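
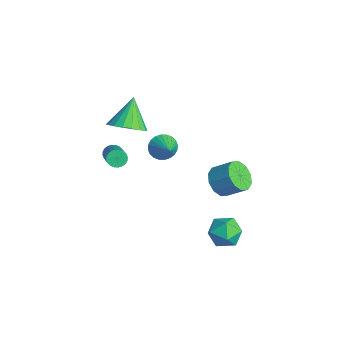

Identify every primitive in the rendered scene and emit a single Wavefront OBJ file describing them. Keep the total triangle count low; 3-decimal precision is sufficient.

v 3.815 3.491 -4.027
v 4.622 2.93 -4.205
v 3.218 2.33 -3.075
v 4.025 1.769 -3.253
v 4.106 2.603 -2.709
v 4.475 3.321 -3.297
v 3.365 1.939 -3.983
v 3.734 2.657 -4.571
v 4.344 1.971 -4.177
v 4.802 2.381 -3.39
v 3.038 2.879 -3.89
v 3.496 3.289 -3.103
v -0.284 -1.717 0.639
v -0.056 -1.951 0.221
v 1.711 -2.377 1.424
v 1.484 -2.143 1.841
v 0.007 -1.756 0.197
v 1.775 -2.181 1.4
v 0.026 -1.554 0.241
v 1.794 -1.98 1.444
v -0.002 -1.378 0.345
v 1.766 -1.804 1.547
v -0.073 -1.253 0.493
v 1.694 -1.679 1.696
v -0.176 -1.199 0.664
v 1.591 -1.625 1.867
v -0.296 -1.223 0.831
v 1.472 -1.649 2.034
v -0.414 -1.323 0.969
v 1.354 -1.749 2.172
v -0.511 -1.483 1.056
v 1.256 -1.909 2.259
v -0.575 -1.679 1.08
v 1.193 -2.104 2.283
v -0.594 -1.88 1.036
v 1.174 -2.306 2.239
v -0.566 -2.056 0.933
v 1.202 -2.482 2.135
v -0.494 -2.181 0.784
v 1.273 -2.607 1.987
v -0.391 -2.235 0.613
v 1.376 -2.661 1.816
v -0.272 -2.211 0.446
v 1.496 -2.637 1.649
v -0.154 -2.111 0.308
v 1.614 -2.537 1.511
v -1.88 -0.379 1.017
v -0.993 -0.431 1.612
v -2.82 0.379 2.483
v -0.96 -0.001 1.41
v -1.11 0.354 1.131
v -1.412 0.564 0.828
v -1.807 0.587 0.563
v -2.217 0.419 0.388
v -2.559 0.092 0.338
v -2.768 -0.328 0.421
v -2.8 -0.758 0.623
v -2.651 -1.113 0.903
v -2.348 -1.323 1.205
v -1.953 -1.346 1.47
v -1.544 -1.177 1.645
v -1.201 -0.851 1.696
v 1.3 3.459 -2.067
v 1.994 2.825 -2.04
v 2.694 3.627 -1.226
v 2 4.261 -1.253
v 2.097 3.186 -2.483
v 2.797 3.988 -1.67
v 1.896 3.65 -2.768
v 2.596 4.452 -1.955
v 1.467 4.042 -2.785
v 2.167 4.844 -1.972
v 0.974 4.211 -2.528
v 1.675 5.013 -1.714
v 0.606 4.093 -2.094
v 1.306 4.895 -1.28
v 0.503 3.732 -1.65
v 1.203 4.534 -0.837
v 0.704 3.268 -1.365
v 1.404 4.07 -0.552
v 1.133 2.876 -1.348
v 1.833 3.678 -0.535
v 1.625 2.707 -1.606
v 2.326 3.509 -0.792
v 2.793 -0.241 3.168
v 3.109 0.253 2.7
v 3.987 -0.339 3.872
v 3.001 0.43 2.907
v 2.862 0.505 3.153
v 2.713 0.467 3.402
v 2.575 0.32 3.615
v 2.471 0.089 3.76
v 2.416 -0.194 3.814
v 2.418 -0.483 3.771
v 2.477 -0.735 3.635
v 2.584 -0.913 3.429
v 2.723 -0.988 3.183
v 2.873 -0.949 2.934
v 3.01 -0.803 2.721
v 3.115 -0.571 2.576
v 3.17 -0.289 2.521
v 3.168 0 2.565
f 1 12 6
f 1 6 2
f 1 2 8
f 1 8 11
f 1 11 12
f 2 6 10
f 6 12 5
f 12 11 3
f 11 8 7
f 8 2 9
f 4 10 5
f 4 5 3
f 4 3 7
f 4 7 9
f 4 9 10
f 5 10 6
f 3 5 12
f 7 3 11
f 9 7 8
f 10 9 2
f 14 13 17
f 14 17 15
f 15 17 18
f 15 18 16
f 17 13 19
f 17 19 18
f 18 19 20
f 18 20 16
f 19 13 21
f 19 21 20
f 20 21 22
f 20 22 16
f 21 13 23
f 21 23 22
f 22 23 24
f 22 24 16
f 23 13 25
f 23 25 24
f 24 25 26
f 24 26 16
f 25 13 27
f 25 27 26
f 26 27 28
f 26 28 16
f 27 13 29
f 27 29 28
f 28 29 30
f 28 30 16
f 29 13 31
f 29 31 30
f 30 31 32
f 30 32 16
f 31 13 33
f 31 33 32
f 32 33 34
f 32 34 16
f 33 13 35
f 33 35 34
f 34 35 36
f 34 36 16
f 35 13 37
f 35 37 36
f 36 37 38
f 36 38 16
f 37 13 39
f 37 39 38
f 38 39 40
f 38 40 16
f 39 13 41
f 39 41 40
f 40 41 42
f 40 42 16
f 41 13 43
f 41 43 42
f 42 43 44
f 42 44 16
f 43 13 45
f 43 45 44
f 44 45 46
f 44 46 16
f 45 13 14
f 45 14 46
f 46 14 15
f 46 15 16
f 48 47 50
f 48 50 49
f 50 47 51
f 50 51 49
f 51 47 52
f 51 52 49
f 52 47 53
f 52 53 49
f 53 47 54
f 53 54 49
f 54 47 55
f 54 55 49
f 55 47 56
f 55 56 49
f 56 47 57
f 56 57 49
f 57 47 58
f 57 58 49
f 58 47 59
f 58 59 49
f 59 47 60
f 59 60 49
f 60 47 61
f 60 61 49
f 61 47 62
f 61 62 49
f 62 47 48
f 62 48 49
f 64 63 67
f 64 67 65
f 65 67 68
f 65 68 66
f 67 63 69
f 67 69 68
f 68 69 70
f 68 70 66
f 69 63 71
f 69 71 70
f 70 71 72
f 70 72 66
f 71 63 73
f 71 73 72
f 72 73 74
f 72 74 66
f 73 63 75
f 73 75 74
f 74 75 76
f 74 76 66
f 75 63 77
f 75 77 76
f 76 77 78
f 76 78 66
f 77 63 79
f 77 79 78
f 78 79 80
f 78 80 66
f 79 63 81
f 79 81 80
f 80 81 82
f 80 82 66
f 81 63 83
f 81 83 82
f 82 83 84
f 82 84 66
f 83 63 64
f 83 64 84
f 84 64 65
f 84 65 66
f 86 85 88
f 86 88 87
f 88 85 89
f 88 89 87
f 89 85 90
f 89 90 87
f 90 85 91
f 90 91 87
f 91 85 92
f 91 92 87
f 92 85 93
f 92 93 87
f 93 85 94
f 93 94 87
f 94 85 95
f 94 95 87
f 95 85 96
f 95 96 87
f 96 85 97
f 96 97 87
f 97 85 98
f 97 98 87
f 98 85 99
f 98 99 87
f 99 85 100
f 99 100 87
f 100 85 101
f 100 101 87
f 101 85 102
f 101 102 87
f 102 85 86
f 102 86 87



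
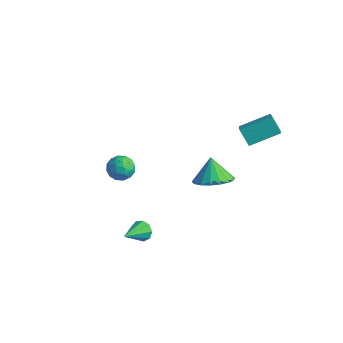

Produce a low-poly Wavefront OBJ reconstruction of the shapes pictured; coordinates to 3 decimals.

v 1.285 -2.84 -2.733
v 1.545 -2.54 -2.243
v 1.495 -4.24 -1.987
v 1.119 -2.574 -2.187
v 0.771 -2.732 -2.385
v 0.663 -2.941 -2.747
v 0.847 -3.102 -3.102
v 1.235 -3.141 -3.284
v 1.647 -3.039 -3.208
v 1.889 -2.844 -2.91
v 1.849 -2.647 -2.529
v -2.266 -0.503 -0.598
v -1.49 -0.621 -0.798
v -2.61 -1.539 -1.322
v -1.834 -1.657 -1.522
v -2.081 -1.789 -0.762
v -1.869 -1.149 -0.315
v -2.231 -1.011 -1.805
v -2.019 -0.371 -1.358
v -1.469 -0.935 -1.544
v -1.376 -1.416 -0.899
v -2.724 -0.744 -1.221
v -2.631 -1.225 -0.576
v -1.848 -0.471 -0.634
v -2.252 -1.689 -1.486
v -2.398 -1.767 -1.039
v -1.942 -1.836 -1.157
v -2.07 -0.781 -0.351
v -1.614 -0.851 -0.468
v -1.962 -1.538 -0.447
v -2.486 -1.309 -1.652
v -2.03 -1.379 -1.769
v -2.158 -0.324 -0.963
v -1.702 -0.393 -1.081
v -2.138 -0.622 -1.673
v -1.379 -0.725 -1.19
v -1.581 -1.334 -1.616
v -1.815 -0.954 -1.782
v -1.69 -0.578 -1.519
v -1.325 -1.008 -0.811
v -1.527 -1.617 -1.237
v -1.672 -1.695 -0.791
v -1.547 -1.318 -0.527
v -1.312 -1.192 -1.25
v -2.573 -0.543 -0.883
v -2.775 -1.152 -1.309
v -2.553 -0.842 -1.593
v -2.428 -0.465 -1.329
v -2.519 -0.826 -0.504
v -2.721 -1.435 -0.93
v -2.41 -1.582 -0.601
v -2.285 -1.206 -0.338
v -2.788 -0.968 -0.87
v 3.732 2.334 2.472
v 3.035 2.354 3.323
v 3.234 2.832 2.052
v 2.536 2.851 2.903
v 4.584 3.749 3.137
v 3.886 3.768 3.988
v 4.085 4.246 2.717
v 3.388 4.266 3.568
v 2.521 1.068 -0.366
v 3.413 1.665 -0.127
v 1.919 1.472 0.866
v 3.103 2.001 -0.389
v 2.659 2.123 -0.645
v 2.184 2.003 -0.837
v 1.786 1.669 -0.922
v 1.556 1.197 -0.879
v 1.547 0.696 -0.719
v 1.761 0.28 -0.478
v 2.149 0.044 -0.211
v 2.623 0.043 0.02
v 3.072 0.276 0.162
v 3.396 0.691 0.184
v 3.518 1.193 0.079
f 2 1 4
f 2 4 3
f 4 1 5
f 4 5 3
f 5 1 6
f 5 6 3
f 6 1 7
f 6 7 3
f 7 1 8
f 7 8 3
f 8 1 9
f 8 9 3
f 9 1 10
f 9 10 3
f 10 1 11
f 10 11 3
f 11 1 2
f 11 2 3
f 12 49 28
f 49 23 52
f 28 52 17
f 49 52 28
f 12 28 24
f 28 17 29
f 24 29 13
f 28 29 24
f 12 24 33
f 24 13 34
f 33 34 19
f 24 34 33
f 12 33 45
f 33 19 48
f 45 48 22
f 33 48 45
f 12 45 49
f 45 22 53
f 49 53 23
f 45 53 49
f 13 29 40
f 29 17 43
f 40 43 21
f 29 43 40
f 17 52 30
f 52 23 51
f 30 51 16
f 52 51 30
f 23 53 50
f 53 22 46
f 50 46 14
f 53 46 50
f 22 48 47
f 48 19 35
f 47 35 18
f 48 35 47
f 19 34 39
f 34 13 36
f 39 36 20
f 34 36 39
f 15 41 27
f 41 21 42
f 27 42 16
f 41 42 27
f 15 27 25
f 27 16 26
f 25 26 14
f 27 26 25
f 15 25 32
f 25 14 31
f 32 31 18
f 25 31 32
f 15 32 37
f 32 18 38
f 37 38 20
f 32 38 37
f 15 37 41
f 37 20 44
f 41 44 21
f 37 44 41
f 16 42 30
f 42 21 43
f 30 43 17
f 42 43 30
f 14 26 50
f 26 16 51
f 50 51 23
f 26 51 50
f 18 31 47
f 31 14 46
f 47 46 22
f 31 46 47
f 20 38 39
f 38 18 35
f 39 35 19
f 38 35 39
f 21 44 40
f 44 20 36
f 40 36 13
f 44 36 40
f 55 57 54
f 58 55 54
f 54 57 56
f 56 58 54
f 55 61 57
f 59 55 58
f 59 61 55
f 57 61 56
f 60 58 56
f 56 61 60
f 60 59 58
f 61 59 60
f 63 62 65
f 63 65 64
f 65 62 66
f 65 66 64
f 66 62 67
f 66 67 64
f 67 62 68
f 67 68 64
f 68 62 69
f 68 69 64
f 69 62 70
f 69 70 64
f 70 62 71
f 70 71 64
f 71 62 72
f 71 72 64
f 72 62 73
f 72 73 64
f 73 62 74
f 73 74 64
f 74 62 75
f 74 75 64
f 75 62 76
f 75 76 64
f 76 62 63
f 76 63 64



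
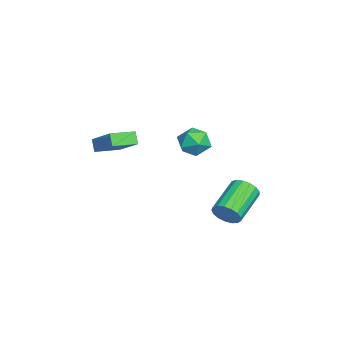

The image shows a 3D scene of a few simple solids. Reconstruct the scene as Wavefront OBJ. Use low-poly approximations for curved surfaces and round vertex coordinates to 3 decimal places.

v -2.534 1.92 0.765
v -1.802 1.884 1.427
v -1.878 0.696 -0.027
v -1.146 0.66 0.635
v -2.062 0.398 0.897
v -2.467 1.155 1.387
v -1.213 1.425 0.013
v -1.618 2.182 0.503
v -0.985 1.578 0.962
v -1.509 0.943 1.509
v -2.171 1.637 -0.109
v -2.695 1.002 0.438
v -1.135 -2.554 1.261
v 0.205 -1.502 2.437
v -0.694 -2.391 0.613
v 0.645 -1.338 1.789
v -0.385 -3.742 1.471
v 0.954 -2.689 2.647
v 0.055 -3.578 0.823
v 1.395 -2.526 1.999
v 1.364 3.083 -2.682
v 1.79 3.343 -2.032
v -0.017 4.197 -1.188
v -0.444 3.937 -1.838
v 1.813 3.642 -2.285
v 0.006 4.496 -1.441
v 1.734 3.813 -2.629
v -0.074 4.667 -1.785
v 1.569 3.817 -2.985
v -0.238 4.671 -2.141
v 1.357 3.652 -3.272
v -0.45 4.507 -2.428
v 1.147 3.358 -3.424
v -0.66 4.212 -2.58
v 0.987 3 -3.405
v -0.821 3.854 -2.561
v 0.912 2.661 -3.222
v -0.895 3.516 -2.378
v 0.942 2.419 -2.914
v -0.866 3.274 -2.07
v 1.067 2.329 -2.553
v -0.74 3.183 -1.709
v 1.261 2.412 -2.222
v -0.546 3.266 -1.378
v 1.478 2.648 -1.996
v -0.329 3.502 -1.152
v 1.669 2.984 -1.928
v -0.138 3.838 -1.084
f 1 12 6
f 1 6 2
f 1 2 8
f 1 8 11
f 1 11 12
f 2 6 10
f 6 12 5
f 12 11 3
f 11 8 7
f 8 2 9
f 4 10 5
f 4 5 3
f 4 3 7
f 4 7 9
f 4 9 10
f 5 10 6
f 3 5 12
f 7 3 11
f 9 7 8
f 10 9 2
f 14 16 13
f 17 14 13
f 13 16 15
f 15 17 13
f 14 20 16
f 18 14 17
f 18 20 14
f 16 20 15
f 19 17 15
f 15 20 19
f 19 18 17
f 20 18 19
f 22 21 25
f 22 25 23
f 23 25 26
f 23 26 24
f 25 21 27
f 25 27 26
f 26 27 28
f 26 28 24
f 27 21 29
f 27 29 28
f 28 29 30
f 28 30 24
f 29 21 31
f 29 31 30
f 30 31 32
f 30 32 24
f 31 21 33
f 31 33 32
f 32 33 34
f 32 34 24
f 33 21 35
f 33 35 34
f 34 35 36
f 34 36 24
f 35 21 37
f 35 37 36
f 36 37 38
f 36 38 24
f 37 21 39
f 37 39 38
f 38 39 40
f 38 40 24
f 39 21 41
f 39 41 40
f 40 41 42
f 40 42 24
f 41 21 43
f 41 43 42
f 42 43 44
f 42 44 24
f 43 21 45
f 43 45 44
f 44 45 46
f 44 46 24
f 45 21 47
f 45 47 46
f 46 47 48
f 46 48 24
f 47 21 22
f 47 22 48
f 48 22 23
f 48 23 24



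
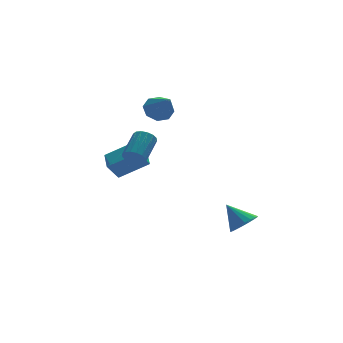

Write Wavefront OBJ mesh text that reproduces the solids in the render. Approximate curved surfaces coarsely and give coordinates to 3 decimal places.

v 3.195 -3.624 -4.44
v 4.012 -3.142 -4.388
v 2.525 -2.616 -3.26
v 3.798 -2.934 -4.688
v 3.465 -2.862 -4.938
v 3.078 -2.941 -5.09
v 2.715 -3.156 -5.113
v 2.446 -3.463 -5.002
v 2.326 -3.802 -4.78
v 2.378 -4.106 -4.491
v 2.591 -4.315 -4.191
v 2.924 -4.387 -3.941
v 3.311 -4.307 -3.79
v 3.674 -4.093 -3.767
v 3.943 -3.785 -3.877
v 4.063 -3.446 -4.099
v -3.445 -4.403 1.96
v -3.159 -4.18 1.385
v -2.149 -3.054 2.324
v -2.435 -3.277 2.9
v -3.438 -3.971 1.435
v -2.428 -2.845 2.374
v -3.719 -3.878 1.626
v -2.709 -2.752 2.565
v -3.926 -3.926 1.906
v -2.917 -2.8 2.845
v -4.005 -4.101 2.201
v -2.995 -2.976 3.14
v -3.933 -4.358 2.431
v -2.924 -3.232 3.37
v -3.731 -4.626 2.536
v -2.721 -3.5 3.475
v -3.452 -4.835 2.486
v -2.442 -3.709 3.425
v -3.171 -4.928 2.295
v -2.161 -3.802 3.234
v -2.963 -4.88 2.015
v -1.954 -3.754 2.954
v -2.885 -4.704 1.72
v -1.875 -3.579 2.659
v -2.956 -4.448 1.49
v -1.947 -3.322 2.429
v 0.074 1.678 2.876
v 0.967 1.541 2.617
v 0.206 0.102 4.164
v 0.908 1.992 3.174
v 0.36 2.259 3.557
v -0.355 2.186 3.541
v -0.819 1.815 3.135
v -0.76 1.364 2.577
v -0.212 1.097 2.195
v 0.503 1.171 2.211
v -3.298 0.824 -0.844
v -1.662 0.182 0.25
v -3.013 2.131 -0.503
v -1.377 1.489 0.591
v -2.583 0.931 -1.851
v -0.947 0.289 -0.757
v -2.298 2.238 -1.51
v -0.662 1.596 -0.416
f 2 1 4
f 2 4 3
f 4 1 5
f 4 5 3
f 5 1 6
f 5 6 3
f 6 1 7
f 6 7 3
f 7 1 8
f 7 8 3
f 8 1 9
f 8 9 3
f 9 1 10
f 9 10 3
f 10 1 11
f 10 11 3
f 11 1 12
f 11 12 3
f 12 1 13
f 12 13 3
f 13 1 14
f 13 14 3
f 14 1 15
f 14 15 3
f 15 1 16
f 15 16 3
f 16 1 2
f 16 2 3
f 18 17 21
f 18 21 19
f 19 21 22
f 19 22 20
f 21 17 23
f 21 23 22
f 22 23 24
f 22 24 20
f 23 17 25
f 23 25 24
f 24 25 26
f 24 26 20
f 25 17 27
f 25 27 26
f 26 27 28
f 26 28 20
f 27 17 29
f 27 29 28
f 28 29 30
f 28 30 20
f 29 17 31
f 29 31 30
f 30 31 32
f 30 32 20
f 31 17 33
f 31 33 32
f 32 33 34
f 32 34 20
f 33 17 35
f 33 35 34
f 34 35 36
f 34 36 20
f 35 17 37
f 35 37 36
f 36 37 38
f 36 38 20
f 37 17 39
f 37 39 38
f 38 39 40
f 38 40 20
f 39 17 41
f 39 41 40
f 40 41 42
f 40 42 20
f 41 17 18
f 41 18 42
f 42 18 19
f 42 19 20
f 44 43 46
f 44 46 45
f 46 43 47
f 46 47 45
f 47 43 48
f 47 48 45
f 48 43 49
f 48 49 45
f 49 43 50
f 49 50 45
f 50 43 51
f 50 51 45
f 51 43 52
f 51 52 45
f 52 43 44
f 52 44 45
f 54 56 53
f 57 54 53
f 53 56 55
f 55 57 53
f 54 60 56
f 58 54 57
f 58 60 54
f 56 60 55
f 59 57 55
f 55 60 59
f 59 58 57
f 60 58 59



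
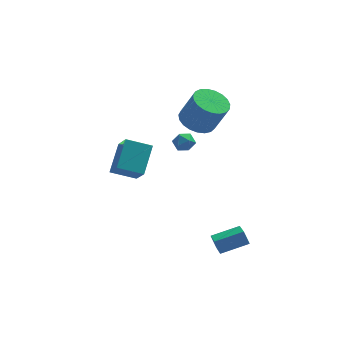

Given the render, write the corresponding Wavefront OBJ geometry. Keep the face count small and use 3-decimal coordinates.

v 0.34 1.262 2.138
v 1.345 1.375 1.731
v 2.105 1.031 3.516
v 1.1 0.918 3.922
v 1.245 1.799 1.855
v 2.005 1.456 3.64
v 0.989 2.13 2.028
v 1.749 1.787 3.813
v 0.62 2.312 2.22
v 1.381 1.968 4.005
v 0.203 2.311 2.398
v 0.964 1.968 4.182
v -0.19 2.129 2.53
v 0.57 1.786 4.315
v -0.492 1.798 2.595
v 0.268 1.454 4.38
v -0.65 1.373 2.581
v 0.11 1.03 4.365
v -0.637 0.929 2.49
v 0.123 0.586 4.274
v -0.455 0.543 2.338
v 0.305 0.2 4.123
v -0.135 0.281 2.151
v 0.625 -0.063 3.936
v 0.266 0.188 1.963
v 1.026 -0.155 3.747
v 0.681 0.281 1.804
v 1.441 -0.062 3.589
v 1.036 0.544 1.703
v 1.796 0.201 3.488
v 1.271 0.931 1.677
v 2.031 0.588 3.462
v 1.099 -4.863 -4.038
v 0.816 -4.554 -3.298
v 1.013 -3.623 -4.589
v 0.73 -3.314 -3.85
v 2.67 -4.546 -3.57
v 2.387 -4.237 -2.831
v 2.584 -3.306 -4.122
v 2.301 -2.997 -3.382
v -4.529 -2.392 0.933
v -4.189 -3.563 2.175
v -3.99 -0.995 2.103
v -3.65 -2.166 3.345
v -3.13 -2.514 0.435
v -2.79 -3.685 1.677
v -2.591 -1.117 1.605
v -2.251 -2.288 2.847
v 0.129 3.05 -0.24
v 0.423 2.715 -0.786
v -0.903 2.885 -0.694
v -0.609 2.55 -1.24
v -0.603 2.255 -0.601
v 0.035 2.356 -0.32
v -0.515 3.244 -1.16
v 0.123 3.345 -0.879
v 0.025 2.835 -1.354
v -0.03 2.223 -1.008
v -0.45 3.377 -0.472
v -0.505 2.765 -0.126
f 2 1 5
f 2 5 3
f 3 5 6
f 3 6 4
f 5 1 7
f 5 7 6
f 6 7 8
f 6 8 4
f 7 1 9
f 7 9 8
f 8 9 10
f 8 10 4
f 9 1 11
f 9 11 10
f 10 11 12
f 10 12 4
f 11 1 13
f 11 13 12
f 12 13 14
f 12 14 4
f 13 1 15
f 13 15 14
f 14 15 16
f 14 16 4
f 15 1 17
f 15 17 16
f 16 17 18
f 16 18 4
f 17 1 19
f 17 19 18
f 18 19 20
f 18 20 4
f 19 1 21
f 19 21 20
f 20 21 22
f 20 22 4
f 21 1 23
f 21 23 22
f 22 23 24
f 22 24 4
f 23 1 25
f 23 25 24
f 24 25 26
f 24 26 4
f 25 1 27
f 25 27 26
f 26 27 28
f 26 28 4
f 27 1 29
f 27 29 28
f 28 29 30
f 28 30 4
f 29 1 31
f 29 31 30
f 30 31 32
f 30 32 4
f 31 1 2
f 31 2 32
f 32 2 3
f 32 3 4
f 34 36 33
f 37 34 33
f 33 36 35
f 35 37 33
f 34 40 36
f 38 34 37
f 38 40 34
f 36 40 35
f 39 37 35
f 35 40 39
f 39 38 37
f 40 38 39
f 42 44 41
f 45 42 41
f 41 44 43
f 43 45 41
f 42 48 44
f 46 42 45
f 46 48 42
f 44 48 43
f 47 45 43
f 43 48 47
f 47 46 45
f 48 46 47
f 49 60 54
f 49 54 50
f 49 50 56
f 49 56 59
f 49 59 60
f 50 54 58
f 54 60 53
f 60 59 51
f 59 56 55
f 56 50 57
f 52 58 53
f 52 53 51
f 52 51 55
f 52 55 57
f 52 57 58
f 53 58 54
f 51 53 60
f 55 51 59
f 57 55 56
f 58 57 50



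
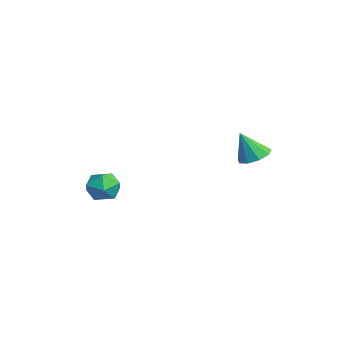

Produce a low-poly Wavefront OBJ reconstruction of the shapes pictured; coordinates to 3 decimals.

v 2.092 4.366 2.78
v 2.821 4.883 3.071
v 1.988 3.614 4.38
v 2.271 5.197 3.183
v 1.637 5.121 3.106
v 1.216 4.692 2.877
v 1.204 4.111 2.603
v 1.608 3.649 2.412
v 2.239 3.522 2.393
v 2.8 3.79 2.556
v 3.03 4.328 2.823
v -2.726 -1.463 -0.723
v -1.824 -1.942 -1.084
v -3.116 -2.898 0.204
v -2.214 -3.377 -0.157
v -2.146 -2.542 0.53
v -1.905 -1.656 -0.043
v -3.035 -3.184 -0.837
v -2.794 -2.298 -1.41
v -2.015 -3.006 -1.155
v -1.466 -2.609 -0.31
v -3.474 -2.231 -0.57
v -2.925 -1.834 0.275
f 2 1 4
f 2 4 3
f 4 1 5
f 4 5 3
f 5 1 6
f 5 6 3
f 6 1 7
f 6 7 3
f 7 1 8
f 7 8 3
f 8 1 9
f 8 9 3
f 9 1 10
f 9 10 3
f 10 1 11
f 10 11 3
f 11 1 2
f 11 2 3
f 12 23 17
f 12 17 13
f 12 13 19
f 12 19 22
f 12 22 23
f 13 17 21
f 17 23 16
f 23 22 14
f 22 19 18
f 19 13 20
f 15 21 16
f 15 16 14
f 15 14 18
f 15 18 20
f 15 20 21
f 16 21 17
f 14 16 23
f 18 14 22
f 20 18 19
f 21 20 13



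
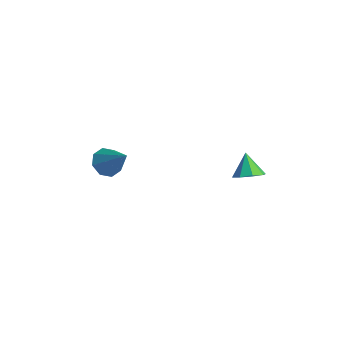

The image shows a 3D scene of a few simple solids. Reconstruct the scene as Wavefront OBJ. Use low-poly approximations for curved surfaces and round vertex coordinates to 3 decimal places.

v 3.587 0.678 -2.843
v 4.265 0.982 -2.497
v 2.873 1.102 -1.817
v 3.978 1.398 -2.869
v 3.462 1.392 -3.226
v 3.019 0.968 -3.358
v 2.909 0.373 -3.189
v 3.196 -0.043 -2.817
v 3.712 -0.036 -2.46
v 4.155 0.388 -2.327
v -3.225 -2.484 -4.572
v -2.716 -2.036 -5.133
v -1.855 -2.336 -3.208
v -3.119 -1.634 -4.772
v -3.584 -1.73 -4.294
v -3.839 -2.268 -3.98
v -3.735 -2.933 -4.012
v -3.332 -3.335 -4.373
v -2.867 -3.238 -4.85
v -2.612 -2.7 -5.165
f 2 1 4
f 2 4 3
f 4 1 5
f 4 5 3
f 5 1 6
f 5 6 3
f 6 1 7
f 6 7 3
f 7 1 8
f 7 8 3
f 8 1 9
f 8 9 3
f 9 1 10
f 9 10 3
f 10 1 2
f 10 2 3
f 12 11 14
f 12 14 13
f 14 11 15
f 14 15 13
f 15 11 16
f 15 16 13
f 16 11 17
f 16 17 13
f 17 11 18
f 17 18 13
f 18 11 19
f 18 19 13
f 19 11 20
f 19 20 13
f 20 11 12
f 20 12 13



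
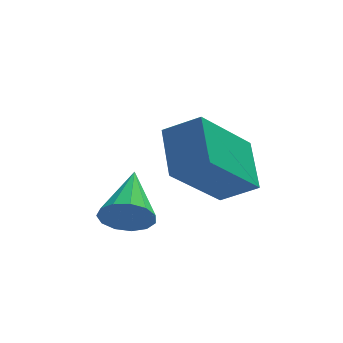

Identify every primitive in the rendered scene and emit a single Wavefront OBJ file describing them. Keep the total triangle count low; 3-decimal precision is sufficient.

v -3.443 1.993 -4.052
v -2.98 2.1 -4.538
v -3.117 3.407 -3.428
v -3.311 2.236 -4.673
v -3.685 2.295 -4.611
v -3.982 2.258 -4.371
v -4.107 2.136 -4.031
v -4.022 1.969 -3.696
v -3.753 1.81 -3.475
v -3.386 1.708 -3.437
v -3.036 1.697 -3.594
v -2.816 1.78 -3.897
v -2.795 1.93 -4.248
v -1.574 2.026 -2.416
v -1.596 3.291 -1.648
v -2.44 2.35 -2.974
v -2.462 3.615 -2.206
v -0.278 2.945 -3.894
v -0.3 4.21 -3.126
v -1.144 3.269 -4.452
v -1.166 4.534 -3.684
f 2 1 4
f 2 4 3
f 4 1 5
f 4 5 3
f 5 1 6
f 5 6 3
f 6 1 7
f 6 7 3
f 7 1 8
f 7 8 3
f 8 1 9
f 8 9 3
f 9 1 10
f 9 10 3
f 10 1 11
f 10 11 3
f 11 1 12
f 11 12 3
f 12 1 13
f 12 13 3
f 13 1 2
f 13 2 3
f 15 17 14
f 18 15 14
f 14 17 16
f 16 18 14
f 15 21 17
f 19 15 18
f 19 21 15
f 17 21 16
f 20 18 16
f 16 21 20
f 20 19 18
f 21 19 20



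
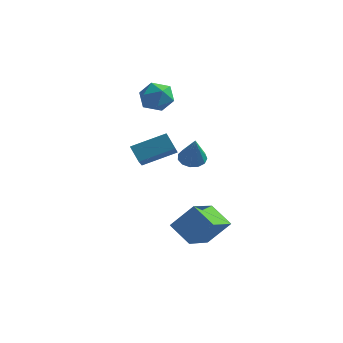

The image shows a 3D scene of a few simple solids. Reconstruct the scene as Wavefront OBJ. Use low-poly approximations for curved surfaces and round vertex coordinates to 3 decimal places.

v -2.758 3.407 2.374
v -2.064 3.374 1.812
v -2.736 1.966 2.488
v -2.042 1.933 1.926
v -1.938 2.276 2.744
v -1.952 3.167 2.674
v -2.848 2.173 1.626
v -2.862 3.064 1.556
v -2.12 2.611 1.35
v -1.557 2.675 2.041
v -3.243 2.665 2.259
v -2.68 2.729 2.95
v 1.514 -2.914 -3.515
v 0.459 -2.514 -2.83
v 1.646 -1.179 -4.325
v 0.591 -0.778 -3.64
v 2.409 -2.462 -2.4
v 1.354 -2.061 -1.715
v 2.541 -0.726 -3.21
v 1.486 -0.326 -2.525
v -1.583 -1.693 0.888
v -1.133 -3.002 1.805
v -0.31 -0.815 1.518
v 0.14 -2.124 2.434
v -1.06 -1.976 0.226
v -0.61 -3.285 1.142
v 0.213 -1.098 0.855
v 0.663 -2.407 1.772
v -0.244 1.645 -0.829
v 0.198 1.259 -1.129
v 0.164 0.995 0.609
v 0.377 1.572 -1.039
v 0.359 1.908 -0.881
v 0.149 2.161 -0.707
v -0.186 2.25 -0.572
v -0.539 2.147 -0.518
v -0.799 1.885 -0.563
v -0.882 1.546 -0.692
v -0.764 1.239 -0.865
v -0.48 1.061 -1.026
v -0.121 1.068 -1.125
f 1 12 6
f 1 6 2
f 1 2 8
f 1 8 11
f 1 11 12
f 2 6 10
f 6 12 5
f 12 11 3
f 11 8 7
f 8 2 9
f 4 10 5
f 4 5 3
f 4 3 7
f 4 7 9
f 4 9 10
f 5 10 6
f 3 5 12
f 7 3 11
f 9 7 8
f 10 9 2
f 14 16 13
f 17 14 13
f 13 16 15
f 15 17 13
f 14 20 16
f 18 14 17
f 18 20 14
f 16 20 15
f 19 17 15
f 15 20 19
f 19 18 17
f 20 18 19
f 22 24 21
f 25 22 21
f 21 24 23
f 23 25 21
f 22 28 24
f 26 22 25
f 26 28 22
f 24 28 23
f 27 25 23
f 23 28 27
f 27 26 25
f 28 26 27
f 30 29 32
f 30 32 31
f 32 29 33
f 32 33 31
f 33 29 34
f 33 34 31
f 34 29 35
f 34 35 31
f 35 29 36
f 35 36 31
f 36 29 37
f 36 37 31
f 37 29 38
f 37 38 31
f 38 29 39
f 38 39 31
f 39 29 40
f 39 40 31
f 40 29 41
f 40 41 31
f 41 29 30
f 41 30 31



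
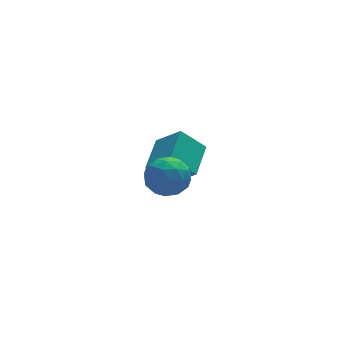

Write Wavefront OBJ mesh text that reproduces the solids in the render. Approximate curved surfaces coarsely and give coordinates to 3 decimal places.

v -1.852 1.309 1.626
v -1.091 0.5 2.557
v -1.057 2.658 2.147
v -0.295 1.849 3.078
v -0.885 1.111 0.662
v -0.123 0.302 1.593
v -0.089 2.46 1.183
v 0.672 1.651 2.114
v -2.774 -2.33 4.375
v -2.101 -1.831 3.981
v -2.119 -3.589 3.899
v -1.446 -3.09 3.505
v -1.512 -3.133 4.427
v -1.917 -2.355 4.722
v -2.303 -3.065 3.158
v -2.708 -2.287 3.453
v -1.81 -2.286 3.23
v -1.321 -2.327 4.014
v -2.899 -3.093 3.866
v -2.41 -3.134 4.65
v -2.495 -1.97 4.22
v -1.725 -3.45 3.66
v -1.763 -3.475 4.202
v -1.368 -3.182 3.971
v -2.387 -2.278 4.655
v -1.991 -1.985 4.424
v -1.645 -2.75 4.686
v -2.229 -3.435 3.456
v -1.833 -3.142 3.225
v -2.852 -2.238 3.909
v -2.457 -1.945 3.678
v -2.575 -2.67 3.194
v -1.929 -1.944 3.547
v -1.544 -2.684 3.267
v -2.048 -2.669 3.063
v -2.286 -2.212 3.236
v -1.641 -1.968 4.008
v -1.256 -2.709 3.728
v -1.295 -2.734 4.27
v -1.533 -2.276 4.443
v -1.47 -2.236 3.566
v -2.964 -2.711 4.152
v -2.579 -3.452 3.872
v -2.687 -3.144 3.437
v -2.925 -2.686 3.61
v -2.676 -2.736 4.613
v -2.291 -3.476 4.333
v -1.934 -3.208 4.644
v -2.172 -2.751 4.817
v -2.75 -3.184 4.314
f 2 4 1
f 5 2 1
f 1 4 3
f 3 5 1
f 2 8 4
f 6 2 5
f 6 8 2
f 4 8 3
f 7 5 3
f 3 8 7
f 7 6 5
f 8 6 7
f 9 46 25
f 46 20 49
f 25 49 14
f 46 49 25
f 9 25 21
f 25 14 26
f 21 26 10
f 25 26 21
f 9 21 30
f 21 10 31
f 30 31 16
f 21 31 30
f 9 30 42
f 30 16 45
f 42 45 19
f 30 45 42
f 9 42 46
f 42 19 50
f 46 50 20
f 42 50 46
f 10 26 37
f 26 14 40
f 37 40 18
f 26 40 37
f 14 49 27
f 49 20 48
f 27 48 13
f 49 48 27
f 20 50 47
f 50 19 43
f 47 43 11
f 50 43 47
f 19 45 44
f 45 16 32
f 44 32 15
f 45 32 44
f 16 31 36
f 31 10 33
f 36 33 17
f 31 33 36
f 12 38 24
f 38 18 39
f 24 39 13
f 38 39 24
f 12 24 22
f 24 13 23
f 22 23 11
f 24 23 22
f 12 22 29
f 22 11 28
f 29 28 15
f 22 28 29
f 12 29 34
f 29 15 35
f 34 35 17
f 29 35 34
f 12 34 38
f 34 17 41
f 38 41 18
f 34 41 38
f 13 39 27
f 39 18 40
f 27 40 14
f 39 40 27
f 11 23 47
f 23 13 48
f 47 48 20
f 23 48 47
f 15 28 44
f 28 11 43
f 44 43 19
f 28 43 44
f 17 35 36
f 35 15 32
f 36 32 16
f 35 32 36
f 18 41 37
f 41 17 33
f 37 33 10
f 41 33 37



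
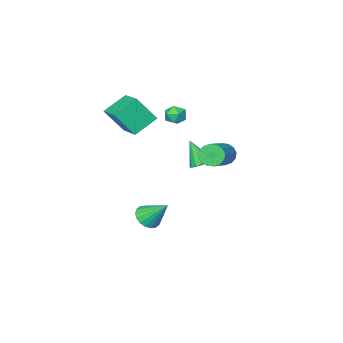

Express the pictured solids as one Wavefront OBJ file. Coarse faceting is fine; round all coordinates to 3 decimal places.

v 1.147 -0.431 -4.082
v 1.742 0.113 -4.38
v 0.693 0.811 -2.718
v 1.429 0.214 -4.576
v 1.06 0.187 -4.674
v 0.708 0.037 -4.655
v 0.443 -0.205 -4.522
v 0.317 -0.492 -4.302
v 0.356 -0.767 -4.039
v 0.551 -0.976 -3.784
v 0.865 -1.076 -3.588
v 1.234 -1.049 -3.49
v 1.585 -0.9 -3.51
v 1.85 -0.657 -3.642
v 1.976 -0.37 -3.862
v 1.937 -0.095 -4.126
v 0.451 -3.633 1.248
v -0.983 -3.514 2.134
v 0.956 -1.84 1.824
v -0.479 -1.721 2.71
v 1.319 -4.359 2.75
v -0.116 -4.24 3.636
v 1.823 -2.566 3.326
v 0.389 -2.447 4.212
v -1.031 0.167 3.228
v -0.603 0.135 3.8
v -0.917 -0.975 3.08
v -0.489 -1.007 3.652
v -1.185 -0.862 3.733
v -1.255 -0.157 3.825
v -0.265 -0.683 3.055
v -0.335 0.022 3.147
v -0.13 -0.39 3.693
v -0.698 -0.501 4.112
v -0.822 -0.339 2.768
v -1.39 -0.45 3.187
v -1.239 3.222 1.777
v -0.766 2.921 1.279
v 0.833 3.938 2.185
v 0.359 4.238 2.683
v -0.885 3.253 1.117
v 0.714 4.27 2.023
v -1.099 3.576 1.131
v 0.5 4.593 2.037
v -1.351 3.805 1.319
v 0.248 4.822 2.225
v -1.572 3.877 1.629
v 0.026 4.894 2.535
v -1.705 3.774 1.979
v -0.106 4.79 2.885
v -1.713 3.522 2.275
v -0.114 4.539 3.181
v -1.594 3.19 2.437
v 0.005 4.207 3.343
v -1.38 2.867 2.423
v 0.219 3.884 3.329
v -1.128 2.638 2.235
v 0.471 3.655 3.141
v -0.906 2.566 1.925
v 0.692 3.583 2.831
v -0.774 2.67 1.575
v 0.825 3.686 2.481
v -1.824 0.609 -0.321
v -1.208 0.308 -0.574
v -1.636 -0.269 1.181
v -1.098 0.626 -0.402
v -1.183 0.939 -0.208
v -1.439 1.164 -0.045
v -1.798 1.24 0.044
v -2.164 1.147 0.035
v -2.439 0.91 -0.069
v -2.549 0.592 -0.241
v -2.465 0.278 -0.434
v -2.209 0.053 -0.598
v -1.849 -0.023 -0.687
v -1.483 0.07 -0.678
f 2 1 4
f 2 4 3
f 4 1 5
f 4 5 3
f 5 1 6
f 5 6 3
f 6 1 7
f 6 7 3
f 7 1 8
f 7 8 3
f 8 1 9
f 8 9 3
f 9 1 10
f 9 10 3
f 10 1 11
f 10 11 3
f 11 1 12
f 11 12 3
f 12 1 13
f 12 13 3
f 13 1 14
f 13 14 3
f 14 1 15
f 14 15 3
f 15 1 16
f 15 16 3
f 16 1 2
f 16 2 3
f 18 20 17
f 21 18 17
f 17 20 19
f 19 21 17
f 18 24 20
f 22 18 21
f 22 24 18
f 20 24 19
f 23 21 19
f 19 24 23
f 23 22 21
f 24 22 23
f 25 36 30
f 25 30 26
f 25 26 32
f 25 32 35
f 25 35 36
f 26 30 34
f 30 36 29
f 36 35 27
f 35 32 31
f 32 26 33
f 28 34 29
f 28 29 27
f 28 27 31
f 28 31 33
f 28 33 34
f 29 34 30
f 27 29 36
f 31 27 35
f 33 31 32
f 34 33 26
f 38 37 41
f 38 41 39
f 39 41 42
f 39 42 40
f 41 37 43
f 41 43 42
f 42 43 44
f 42 44 40
f 43 37 45
f 43 45 44
f 44 45 46
f 44 46 40
f 45 37 47
f 45 47 46
f 46 47 48
f 46 48 40
f 47 37 49
f 47 49 48
f 48 49 50
f 48 50 40
f 49 37 51
f 49 51 50
f 50 51 52
f 50 52 40
f 51 37 53
f 51 53 52
f 52 53 54
f 52 54 40
f 53 37 55
f 53 55 54
f 54 55 56
f 54 56 40
f 55 37 57
f 55 57 56
f 56 57 58
f 56 58 40
f 57 37 59
f 57 59 58
f 58 59 60
f 58 60 40
f 59 37 61
f 59 61 60
f 60 61 62
f 60 62 40
f 61 37 38
f 61 38 62
f 62 38 39
f 62 39 40
f 64 63 66
f 64 66 65
f 66 63 67
f 66 67 65
f 67 63 68
f 67 68 65
f 68 63 69
f 68 69 65
f 69 63 70
f 69 70 65
f 70 63 71
f 70 71 65
f 71 63 72
f 71 72 65
f 72 63 73
f 72 73 65
f 73 63 74
f 73 74 65
f 74 63 75
f 74 75 65
f 75 63 76
f 75 76 65
f 76 63 64
f 76 64 65



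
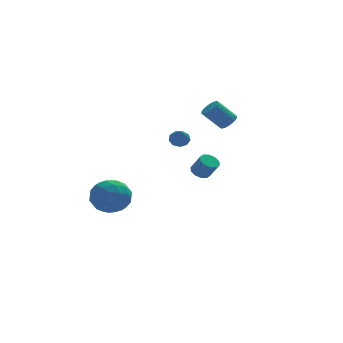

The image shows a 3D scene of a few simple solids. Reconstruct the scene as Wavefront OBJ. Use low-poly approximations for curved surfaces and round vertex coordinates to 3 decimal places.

v 3.807 3.028 1.945
v 4.169 3.451 2.195
v 3.174 3.655 3.286
v 2.813 3.232 3.035
v 4.013 3.596 2.026
v 3.019 3.8 3.117
v 3.817 3.629 1.841
v 2.823 3.833 2.932
v 3.619 3.543 1.677
v 2.625 3.747 2.768
v 3.458 3.355 1.566
v 2.464 3.558 2.656
v 3.367 3.102 1.529
v 2.372 3.306 2.62
v 3.362 2.834 1.575
v 2.368 3.038 2.666
v 3.446 2.605 1.694
v 2.451 2.809 2.785
v 3.601 2.46 1.863
v 2.607 2.664 2.954
v 3.797 2.427 2.048
v 2.803 2.631 3.139
v 3.995 2.513 2.212
v 3.001 2.717 3.303
v 4.156 2.702 2.324
v 3.162 2.905 3.414
v 4.248 2.954 2.36
v 3.253 3.158 3.451
v 4.252 3.222 2.314
v 3.258 3.426 3.405
v 0.229 0.057 2.093
v 0.489 0.336 2.504
v -0.049 -1.057 3.027
v 0.116 0.426 2.5
v -0.203 0.343 2.305
v -0.32 0.126 2.012
v -0.18 -0.123 1.756
v 0.152 -0.287 1.659
v 0.52 -0.291 1.765
v 0.752 -0.131 2.024
v 0.74 0.116 2.316
v 0.327 -3.307 1.002
v 0.714 -2.921 1.064
v 1.06 -3.407 1.939
v 0.673 -3.793 1.878
v 0.436 -2.818 1.23
v 0.782 -3.305 2.106
v 0.116 -2.902 1.31
v 0.463 -3.389 2.186
v -0.123 -3.141 1.272
v 0.223 -3.627 2.148
v -0.19 -3.443 1.131
v 0.156 -3.929 2.007
v -0.06 -3.693 0.941
v 0.286 -4.179 1.816
v 0.218 -3.795 0.774
v 0.564 -4.282 1.65
v 0.537 -3.711 0.694
v 0.884 -4.198 1.57
v 0.777 -3.473 0.732
v 1.123 -3.959 1.608
v 0.844 -3.171 0.873
v 1.19 -3.657 1.749
v -4.062 1.511 -2.17
v -2.965 1.651 -2.574
v -3.515 -0.051 -1.226
v -2.418 0.089 -1.63
v -2.859 0.85 -0.848
v -3.197 1.816 -1.431
v -3.283 -0.216 -2.369
v -3.621 0.75 -2.952
v -2.483 0.584 -2.697
v -2.221 1.243 -1.757
v -4.259 0.357 -2.043
v -3.997 1.016 -1.103
v -3.561 1.719 -2.454
v -2.919 -0.119 -1.346
v -3.178 0.329 -0.886
v -2.533 0.411 -1.123
v -3.698 1.815 -1.783
v -3.053 1.898 -2.02
v -2.991 1.427 -1.006
v -3.427 -0.298 -1.78
v -2.782 -0.215 -2.017
v -3.947 1.189 -2.677
v -3.302 1.271 -2.914
v -3.489 0.173 -2.794
v -2.633 1.173 -2.764
v -2.312 0.255 -2.21
v -2.82 0.076 -2.644
v -3.019 0.643 -2.987
v -2.479 1.561 -2.212
v -2.158 0.642 -1.657
v -2.417 1.09 -1.197
v -2.616 1.658 -1.54
v -2.196 0.933 -2.284
v -4.322 0.958 -2.143
v -4.001 0.039 -1.588
v -3.864 -0.058 -2.26
v -4.063 0.51 -2.603
v -4.168 1.345 -1.59
v -3.847 0.427 -1.036
v -3.461 0.957 -0.813
v -3.66 1.524 -1.156
v -4.284 0.667 -1.516
f 2 1 5
f 2 5 3
f 3 5 6
f 3 6 4
f 5 1 7
f 5 7 6
f 6 7 8
f 6 8 4
f 7 1 9
f 7 9 8
f 8 9 10
f 8 10 4
f 9 1 11
f 9 11 10
f 10 11 12
f 10 12 4
f 11 1 13
f 11 13 12
f 12 13 14
f 12 14 4
f 13 1 15
f 13 15 14
f 14 15 16
f 14 16 4
f 15 1 17
f 15 17 16
f 16 17 18
f 16 18 4
f 17 1 19
f 17 19 18
f 18 19 20
f 18 20 4
f 19 1 21
f 19 21 20
f 20 21 22
f 20 22 4
f 21 1 23
f 21 23 22
f 22 23 24
f 22 24 4
f 23 1 25
f 23 25 24
f 24 25 26
f 24 26 4
f 25 1 27
f 25 27 26
f 26 27 28
f 26 28 4
f 27 1 29
f 27 29 28
f 28 29 30
f 28 30 4
f 29 1 2
f 29 2 30
f 30 2 3
f 30 3 4
f 32 31 34
f 32 34 33
f 34 31 35
f 34 35 33
f 35 31 36
f 35 36 33
f 36 31 37
f 36 37 33
f 37 31 38
f 37 38 33
f 38 31 39
f 38 39 33
f 39 31 40
f 39 40 33
f 40 31 41
f 40 41 33
f 41 31 32
f 41 32 33
f 43 42 46
f 43 46 44
f 44 46 47
f 44 47 45
f 46 42 48
f 46 48 47
f 47 48 49
f 47 49 45
f 48 42 50
f 48 50 49
f 49 50 51
f 49 51 45
f 50 42 52
f 50 52 51
f 51 52 53
f 51 53 45
f 52 42 54
f 52 54 53
f 53 54 55
f 53 55 45
f 54 42 56
f 54 56 55
f 55 56 57
f 55 57 45
f 56 42 58
f 56 58 57
f 57 58 59
f 57 59 45
f 58 42 60
f 58 60 59
f 59 60 61
f 59 61 45
f 60 42 62
f 60 62 61
f 61 62 63
f 61 63 45
f 62 42 43
f 62 43 63
f 63 43 44
f 63 44 45
f 64 101 80
f 101 75 104
f 80 104 69
f 101 104 80
f 64 80 76
f 80 69 81
f 76 81 65
f 80 81 76
f 64 76 85
f 76 65 86
f 85 86 71
f 76 86 85
f 64 85 97
f 85 71 100
f 97 100 74
f 85 100 97
f 64 97 101
f 97 74 105
f 101 105 75
f 97 105 101
f 65 81 92
f 81 69 95
f 92 95 73
f 81 95 92
f 69 104 82
f 104 75 103
f 82 103 68
f 104 103 82
f 75 105 102
f 105 74 98
f 102 98 66
f 105 98 102
f 74 100 99
f 100 71 87
f 99 87 70
f 100 87 99
f 71 86 91
f 86 65 88
f 91 88 72
f 86 88 91
f 67 93 79
f 93 73 94
f 79 94 68
f 93 94 79
f 67 79 77
f 79 68 78
f 77 78 66
f 79 78 77
f 67 77 84
f 77 66 83
f 84 83 70
f 77 83 84
f 67 84 89
f 84 70 90
f 89 90 72
f 84 90 89
f 67 89 93
f 89 72 96
f 93 96 73
f 89 96 93
f 68 94 82
f 94 73 95
f 82 95 69
f 94 95 82
f 66 78 102
f 78 68 103
f 102 103 75
f 78 103 102
f 70 83 99
f 83 66 98
f 99 98 74
f 83 98 99
f 72 90 91
f 90 70 87
f 91 87 71
f 90 87 91
f 73 96 92
f 96 72 88
f 92 88 65
f 96 88 92



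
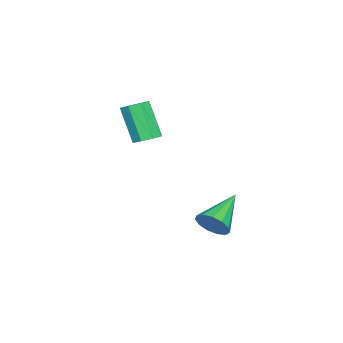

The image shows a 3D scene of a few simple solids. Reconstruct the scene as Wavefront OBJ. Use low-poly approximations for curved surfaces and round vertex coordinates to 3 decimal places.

v 2.799 -0.228 -1.433
v 3.197 0.315 -0.915
v 0.941 0.248 -0.507
v 3.069 0.567 -1.301
v 2.855 0.566 -1.73
v 2.623 0.313 -2.064
v 2.448 -0.112 -2.198
v 2.383 -0.574 -2.089
v 2.451 -0.926 -1.772
v 2.629 -1.057 -1.347
v 2.862 -0.924 -0.949
v 3.074 -0.571 -0.705
v 3.199 -0.109 -0.692
v 2.138 -3.367 2.961
v 2.801 -3.417 3.178
v 2.186 -4.202 4.877
v 1.522 -4.153 4.659
v 2.575 -2.95 3.312
v 1.96 -3.735 5.011
v 2.093 -2.727 3.24
v 1.478 -3.512 4.939
v 1.637 -2.88 3.005
v 1.022 -3.665 4.703
v 1.474 -3.318 2.743
v 0.859 -4.103 4.442
v 1.7 -3.785 2.609
v 1.085 -4.57 4.308
v 2.182 -4.008 2.681
v 1.567 -4.793 4.38
v 2.638 -3.855 2.917
v 2.023 -4.64 4.615
f 2 1 4
f 2 4 3
f 4 1 5
f 4 5 3
f 5 1 6
f 5 6 3
f 6 1 7
f 6 7 3
f 7 1 8
f 7 8 3
f 8 1 9
f 8 9 3
f 9 1 10
f 9 10 3
f 10 1 11
f 10 11 3
f 11 1 12
f 11 12 3
f 12 1 13
f 12 13 3
f 13 1 2
f 13 2 3
f 15 14 18
f 15 18 16
f 16 18 19
f 16 19 17
f 18 14 20
f 18 20 19
f 19 20 21
f 19 21 17
f 20 14 22
f 20 22 21
f 21 22 23
f 21 23 17
f 22 14 24
f 22 24 23
f 23 24 25
f 23 25 17
f 24 14 26
f 24 26 25
f 25 26 27
f 25 27 17
f 26 14 28
f 26 28 27
f 27 28 29
f 27 29 17
f 28 14 30
f 28 30 29
f 29 30 31
f 29 31 17
f 30 14 15
f 30 15 31
f 31 15 16
f 31 16 17



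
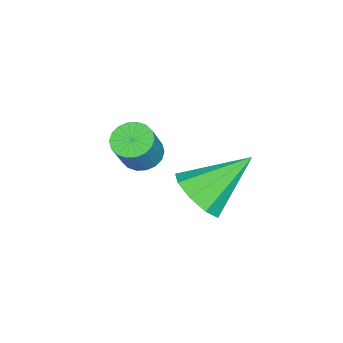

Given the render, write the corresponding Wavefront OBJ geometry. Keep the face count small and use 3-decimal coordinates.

v -4.043 -3.024 0.488
v -3.727 -2.484 0.313
v -3.061 -2.515 1.417
v -3.377 -3.056 1.592
v -3.958 -2.381 0.454
v -3.291 -2.412 1.559
v -4.205 -2.405 0.603
v -3.538 -2.437 1.707
v -4.42 -2.552 0.729
v -3.753 -2.584 1.833
v -4.56 -2.793 0.807
v -3.894 -2.824 1.911
v -4.598 -3.079 0.821
v -3.932 -3.111 1.926
v -4.527 -3.355 0.77
v -3.86 -3.386 1.874
v -4.359 -3.565 0.663
v -3.693 -3.596 1.767
v -4.129 -3.668 0.521
v -3.462 -3.699 1.626
v -3.882 -3.643 0.373
v -3.215 -3.675 1.477
v -3.667 -3.496 0.247
v -3 -3.528 1.351
v -3.526 -3.256 0.169
v -2.86 -3.287 1.273
v -3.488 -2.969 0.154
v -2.822 -3.001 1.259
v -3.56 -2.694 0.206
v -2.893 -2.725 1.31
v -1.228 -0.285 1.785
v -0.811 0.434 1.415
v -2.172 0.885 2.995
v -1.343 0.317 1.113
v -1.821 -0.081 1.125
v -2.022 -0.575 1.446
v -1.852 -0.933 1.926
v -1.389 -0.989 2.339
v -0.852 -0.715 2.493
v -0.491 -0.24 2.316
v -0.475 0.214 1.89
f 2 1 5
f 2 5 3
f 3 5 6
f 3 6 4
f 5 1 7
f 5 7 6
f 6 7 8
f 6 8 4
f 7 1 9
f 7 9 8
f 8 9 10
f 8 10 4
f 9 1 11
f 9 11 10
f 10 11 12
f 10 12 4
f 11 1 13
f 11 13 12
f 12 13 14
f 12 14 4
f 13 1 15
f 13 15 14
f 14 15 16
f 14 16 4
f 15 1 17
f 15 17 16
f 16 17 18
f 16 18 4
f 17 1 19
f 17 19 18
f 18 19 20
f 18 20 4
f 19 1 21
f 19 21 20
f 20 21 22
f 20 22 4
f 21 1 23
f 21 23 22
f 22 23 24
f 22 24 4
f 23 1 25
f 23 25 24
f 24 25 26
f 24 26 4
f 25 1 27
f 25 27 26
f 26 27 28
f 26 28 4
f 27 1 29
f 27 29 28
f 28 29 30
f 28 30 4
f 29 1 2
f 29 2 30
f 30 2 3
f 30 3 4
f 32 31 34
f 32 34 33
f 34 31 35
f 34 35 33
f 35 31 36
f 35 36 33
f 36 31 37
f 36 37 33
f 37 31 38
f 37 38 33
f 38 31 39
f 38 39 33
f 39 31 40
f 39 40 33
f 40 31 41
f 40 41 33
f 41 31 32
f 41 32 33



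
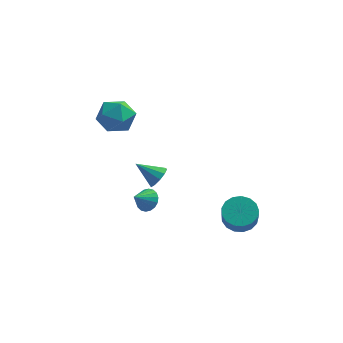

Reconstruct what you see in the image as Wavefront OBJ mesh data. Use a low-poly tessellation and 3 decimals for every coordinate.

v 2.538 -1.077 -3.09
v 3.465 -1.012 -3.059
v 3.469 -1.558 -2.058
v 2.542 -1.623 -2.09
v 3.325 -0.641 -2.856
v 3.33 -1.188 -1.855
v 3.005 -0.37 -2.706
v 3.009 -0.917 -1.706
v 2.578 -0.261 -2.645
v 2.582 -0.808 -1.644
v 2.142 -0.339 -2.686
v 2.146 -0.886 -1.685
v 1.796 -0.586 -2.819
v 1.8 -1.132 -1.819
v 1.62 -0.945 -3.014
v 1.625 -1.492 -2.014
v 1.655 -1.335 -3.227
v 1.659 -1.881 -2.227
v 1.892 -1.665 -3.409
v 1.896 -2.211 -2.408
v 2.277 -1.86 -3.517
v 2.281 -2.407 -2.517
v 2.721 -1.876 -3.528
v 2.726 -2.423 -2.528
v 3.124 -1.709 -3.438
v 3.128 -2.256 -2.438
v 3.392 -1.397 -3.269
v 3.397 -1.944 -2.269
v -3.527 3.795 1.632
v -2.862 2.908 1.44
v -4.938 2.892 0.92
v -4.273 2.005 0.728
v -4.54 2.291 1.783
v -3.668 2.849 2.223
v -4.132 2.951 0.137
v -3.26 3.509 0.577
v -3.236 2.386 0.516
v -3.488 1.978 1.534
v -4.312 3.822 0.826
v -4.564 3.414 1.844
v -1.687 1.769 -2.711
v -1.358 1.499 -2.143
v -2.873 2.051 -1.889
v -1.268 1.928 -2.161
v -1.338 2.297 -2.388
v -1.542 2.464 -2.739
v -1.801 2.365 -3.079
v -2.017 2.039 -3.279
v -2.106 1.61 -3.261
v -2.036 1.242 -3.034
v -1.833 1.075 -2.683
v -1.573 1.173 -2.343
v -2.183 0.438 -3.366
v -1.894 0.81 -2.848
v -2.817 -0.118 -2.614
v -2.141 0.982 -2.928
v -2.396 1.047 -3.095
v -2.609 0.992 -3.316
v -2.737 0.826 -3.546
v -2.756 0.584 -3.741
v -2.662 0.313 -3.862
v -2.472 0.066 -3.884
v -2.226 -0.106 -3.804
v -1.971 -0.171 -3.637
v -1.758 -0.115 -3.417
v -1.629 0.05 -3.187
v -1.61 0.292 -2.992
v -1.705 0.564 -2.871
f 2 1 5
f 2 5 3
f 3 5 6
f 3 6 4
f 5 1 7
f 5 7 6
f 6 7 8
f 6 8 4
f 7 1 9
f 7 9 8
f 8 9 10
f 8 10 4
f 9 1 11
f 9 11 10
f 10 11 12
f 10 12 4
f 11 1 13
f 11 13 12
f 12 13 14
f 12 14 4
f 13 1 15
f 13 15 14
f 14 15 16
f 14 16 4
f 15 1 17
f 15 17 16
f 16 17 18
f 16 18 4
f 17 1 19
f 17 19 18
f 18 19 20
f 18 20 4
f 19 1 21
f 19 21 20
f 20 21 22
f 20 22 4
f 21 1 23
f 21 23 22
f 22 23 24
f 22 24 4
f 23 1 25
f 23 25 24
f 24 25 26
f 24 26 4
f 25 1 27
f 25 27 26
f 26 27 28
f 26 28 4
f 27 1 2
f 27 2 28
f 28 2 3
f 28 3 4
f 29 40 34
f 29 34 30
f 29 30 36
f 29 36 39
f 29 39 40
f 30 34 38
f 34 40 33
f 40 39 31
f 39 36 35
f 36 30 37
f 32 38 33
f 32 33 31
f 32 31 35
f 32 35 37
f 32 37 38
f 33 38 34
f 31 33 40
f 35 31 39
f 37 35 36
f 38 37 30
f 42 41 44
f 42 44 43
f 44 41 45
f 44 45 43
f 45 41 46
f 45 46 43
f 46 41 47
f 46 47 43
f 47 41 48
f 47 48 43
f 48 41 49
f 48 49 43
f 49 41 50
f 49 50 43
f 50 41 51
f 50 51 43
f 51 41 52
f 51 52 43
f 52 41 42
f 52 42 43
f 54 53 56
f 54 56 55
f 56 53 57
f 56 57 55
f 57 53 58
f 57 58 55
f 58 53 59
f 58 59 55
f 59 53 60
f 59 60 55
f 60 53 61
f 60 61 55
f 61 53 62
f 61 62 55
f 62 53 63
f 62 63 55
f 63 53 64
f 63 64 55
f 64 53 65
f 64 65 55
f 65 53 66
f 65 66 55
f 66 53 67
f 66 67 55
f 67 53 68
f 67 68 55
f 68 53 54
f 68 54 55



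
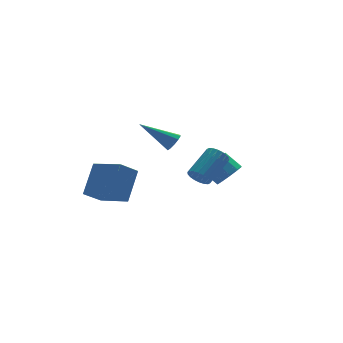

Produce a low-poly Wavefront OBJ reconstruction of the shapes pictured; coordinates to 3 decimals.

v 0.396 -1.678 0.503
v 0.721 -1.256 0.642
v -1.056 -0.922 1.617
v 0.551 -1.17 0.36
v 0.322 -1.277 0.134
v 0.121 -1.538 0.049
v 0.025 -1.852 0.137
v 0.071 -2.099 0.365
v 0.242 -2.186 0.646
v 0.471 -2.078 0.873
v 0.672 -1.818 0.958
v 0.768 -1.504 0.87
v -1.492 -0.437 -3.711
v -2.476 -0.74 -2.95
v -2.368 1.108 -4.228
v -3.352 0.805 -3.467
v -0.648 0.535 -2.233
v -1.632 0.232 -1.472
v -1.524 2.08 -2.75
v -2.508 1.777 -1.989
v 0.682 -4.222 -0.697
v 0.991 -4.109 -1.211
v 2.248 -3.305 -0.276
v 1.938 -3.418 0.237
v 0.833 -3.889 -1.186
v 2.089 -3.086 -0.251
v 0.645 -3.736 -1.065
v 1.901 -2.933 -0.13
v 0.464 -3.679 -0.871
v 1.72 -2.876 0.064
v 0.326 -3.729 -0.642
v 1.582 -2.926 0.292
v 0.259 -3.877 -0.425
v 1.515 -3.074 0.51
v 0.275 -4.093 -0.261
v 1.532 -3.29 0.674
v 0.372 -4.335 -0.184
v 1.629 -3.531 0.751
v 0.531 -4.554 -0.209
v 1.787 -3.751 0.726
v 0.719 -4.707 -0.33
v 1.975 -3.904 0.605
v 0.9 -4.764 -0.524
v 2.156 -3.961 0.411
v 1.038 -4.714 -0.752
v 2.294 -3.911 0.182
v 1.105 -4.566 -0.97
v 2.361 -3.763 -0.035
v 1.088 -4.35 -1.134
v 2.345 -3.547 -0.199
v 3.874 -0.041 -3.025
v 4.477 0.541 -3.084
v 3.889 1.224 -2.354
v 3.286 0.641 -2.295
v 4.126 0.635 -3.455
v 3.538 1.318 -2.725
v 3.679 0.471 -3.661
v 3.091 1.154 -2.931
v 3.307 0.111 -3.625
v 2.718 0.794 -2.895
v 3.151 -0.307 -3.36
v 2.563 0.376 -2.63
v 3.271 -0.624 -2.966
v 2.683 0.059 -2.236
v 3.622 -0.718 -2.595
v 3.034 -0.035 -1.865
v 4.069 -0.554 -2.389
v 3.481 0.129 -1.659
v 4.442 -0.194 -2.425
v 3.853 0.489 -1.695
v 4.597 0.224 -2.69
v 4.009 0.907 -1.96
f 2 1 4
f 2 4 3
f 4 1 5
f 4 5 3
f 5 1 6
f 5 6 3
f 6 1 7
f 6 7 3
f 7 1 8
f 7 8 3
f 8 1 9
f 8 9 3
f 9 1 10
f 9 10 3
f 10 1 11
f 10 11 3
f 11 1 12
f 11 12 3
f 12 1 2
f 12 2 3
f 14 16 13
f 17 14 13
f 13 16 15
f 15 17 13
f 14 20 16
f 18 14 17
f 18 20 14
f 16 20 15
f 19 17 15
f 15 20 19
f 19 18 17
f 20 18 19
f 22 21 25
f 22 25 23
f 23 25 26
f 23 26 24
f 25 21 27
f 25 27 26
f 26 27 28
f 26 28 24
f 27 21 29
f 27 29 28
f 28 29 30
f 28 30 24
f 29 21 31
f 29 31 30
f 30 31 32
f 30 32 24
f 31 21 33
f 31 33 32
f 32 33 34
f 32 34 24
f 33 21 35
f 33 35 34
f 34 35 36
f 34 36 24
f 35 21 37
f 35 37 36
f 36 37 38
f 36 38 24
f 37 21 39
f 37 39 38
f 38 39 40
f 38 40 24
f 39 21 41
f 39 41 40
f 40 41 42
f 40 42 24
f 41 21 43
f 41 43 42
f 42 43 44
f 42 44 24
f 43 21 45
f 43 45 44
f 44 45 46
f 44 46 24
f 45 21 47
f 45 47 46
f 46 47 48
f 46 48 24
f 47 21 49
f 47 49 48
f 48 49 50
f 48 50 24
f 49 21 22
f 49 22 50
f 50 22 23
f 50 23 24
f 52 51 55
f 52 55 53
f 53 55 56
f 53 56 54
f 55 51 57
f 55 57 56
f 56 57 58
f 56 58 54
f 57 51 59
f 57 59 58
f 58 59 60
f 58 60 54
f 59 51 61
f 59 61 60
f 60 61 62
f 60 62 54
f 61 51 63
f 61 63 62
f 62 63 64
f 62 64 54
f 63 51 65
f 63 65 64
f 64 65 66
f 64 66 54
f 65 51 67
f 65 67 66
f 66 67 68
f 66 68 54
f 67 51 69
f 67 69 68
f 68 69 70
f 68 70 54
f 69 51 71
f 69 71 70
f 70 71 72
f 70 72 54
f 71 51 52
f 71 52 72
f 72 52 53
f 72 53 54



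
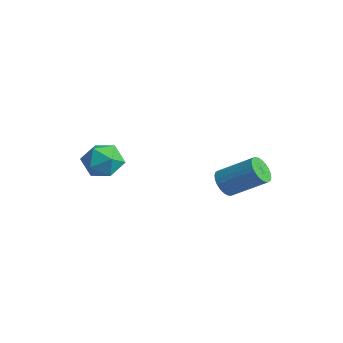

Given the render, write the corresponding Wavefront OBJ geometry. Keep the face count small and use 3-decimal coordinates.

v -1.084 -3.097 -0.753
v -0.592 -2.901 -1.562
v -1.708 -4.359 -1.438
v -1.216 -4.163 -2.247
v -0.746 -4.455 -1.454
v -0.36 -3.676 -1.031
v -1.94 -3.584 -1.969
v -1.554 -2.805 -1.546
v -1.121 -3.202 -2.314
v -0.383 -3.741 -1.995
v -1.917 -3.519 -1.005
v -1.179 -4.058 -0.686
v 3.118 -0.607 -1.702
v 3.566 -0.603 -2.2
v 4.65 0.392 -1.216
v 4.202 0.387 -0.718
v 3.424 -0.391 -2.258
v 4.508 0.603 -1.273
v 3.235 -0.212 -2.23
v 4.319 0.782 -1.246
v 3.029 -0.093 -2.123
v 4.113 0.901 -1.138
v 2.836 -0.053 -1.951
v 3.92 0.941 -0.967
v 2.686 -0.097 -1.742
v 3.77 0.897 -0.757
v 2.601 -0.218 -1.526
v 3.686 0.776 -0.542
v 2.596 -0.399 -1.337
v 3.68 0.595 -0.353
v 2.67 -0.612 -1.204
v 3.754 0.383 -0.22
v 2.812 -0.823 -1.147
v 3.896 0.171 -0.162
v 3.001 -1.002 -1.174
v 4.085 -0.008 -0.19
v 3.207 -1.121 -1.282
v 4.291 -0.127 -0.297
v 3.4 -1.161 -1.453
v 4.484 -0.167 -0.469
v 3.55 -1.117 -1.663
v 4.634 -0.123 -0.678
v 3.634 -0.996 -1.878
v 4.719 -0.002 -0.894
v 3.64 -0.815 -2.067
v 4.724 0.179 -1.083
f 1 12 6
f 1 6 2
f 1 2 8
f 1 8 11
f 1 11 12
f 2 6 10
f 6 12 5
f 12 11 3
f 11 8 7
f 8 2 9
f 4 10 5
f 4 5 3
f 4 3 7
f 4 7 9
f 4 9 10
f 5 10 6
f 3 5 12
f 7 3 11
f 9 7 8
f 10 9 2
f 14 13 17
f 14 17 15
f 15 17 18
f 15 18 16
f 17 13 19
f 17 19 18
f 18 19 20
f 18 20 16
f 19 13 21
f 19 21 20
f 20 21 22
f 20 22 16
f 21 13 23
f 21 23 22
f 22 23 24
f 22 24 16
f 23 13 25
f 23 25 24
f 24 25 26
f 24 26 16
f 25 13 27
f 25 27 26
f 26 27 28
f 26 28 16
f 27 13 29
f 27 29 28
f 28 29 30
f 28 30 16
f 29 13 31
f 29 31 30
f 30 31 32
f 30 32 16
f 31 13 33
f 31 33 32
f 32 33 34
f 32 34 16
f 33 13 35
f 33 35 34
f 34 35 36
f 34 36 16
f 35 13 37
f 35 37 36
f 36 37 38
f 36 38 16
f 37 13 39
f 37 39 38
f 38 39 40
f 38 40 16
f 39 13 41
f 39 41 40
f 40 41 42
f 40 42 16
f 41 13 43
f 41 43 42
f 42 43 44
f 42 44 16
f 43 13 45
f 43 45 44
f 44 45 46
f 44 46 16
f 45 13 14
f 45 14 46
f 46 14 15
f 46 15 16



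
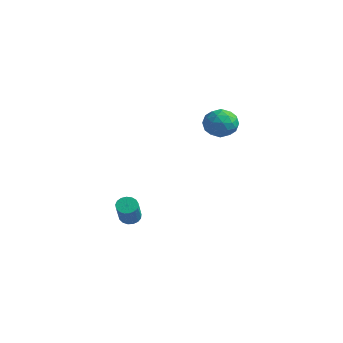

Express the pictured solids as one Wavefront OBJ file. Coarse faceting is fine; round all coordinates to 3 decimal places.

v -1.616 3.571 2.269
v -1.232 3.013 3.046
v -3.128 2.927 2.554
v -2.744 2.369 3.331
v -2.812 3.393 3.418
v -1.878 3.791 3.241
v -2.482 2.149 2.359
v -1.548 2.547 2.182
v -1.767 2.134 3.101
v -1.971 2.903 3.755
v -2.389 3.037 1.845
v -2.593 3.806 2.499
v -1.292 3.348 2.632
v -3.068 2.592 2.968
v -3.109 3.194 3.019
v -2.883 2.866 3.475
v -1.671 3.806 2.748
v -1.446 3.478 3.204
v -2.374 3.702 3.422
v -2.914 2.462 2.396
v -2.689 2.134 2.852
v -1.477 3.074 2.125
v -1.251 2.746 2.581
v -1.986 2.238 2.178
v -1.38 2.504 3.121
v -2.268 2.125 3.289
v -2.115 1.996 2.717
v -1.566 2.23 2.614
v -1.5 2.956 3.506
v -2.389 2.577 3.673
v -2.429 3.179 3.724
v -1.88 3.413 3.621
v -1.815 2.439 3.538
v -1.971 3.363 1.927
v -2.86 2.984 2.094
v -2.48 2.527 1.979
v -1.931 2.761 1.876
v -2.092 3.815 2.311
v -2.98 3.436 2.479
v -2.794 3.71 2.986
v -2.245 3.944 2.883
v -2.545 3.501 2.062
v -1.368 -3.368 -2.344
v -0.945 -3.456 -2.746
v 0.111 -4.341 -1.437
v -0.312 -4.252 -1.036
v -0.878 -3.207 -2.631
v 0.178 -4.091 -1.322
v -0.924 -2.995 -2.451
v 0.132 -3.879 -1.142
v -1.071 -2.868 -2.246
v -0.015 -3.752 -0.937
v -1.286 -2.855 -2.064
v -0.231 -3.74 -0.755
v -1.521 -2.96 -1.946
v -0.465 -3.845 -0.637
v -1.72 -3.159 -1.919
v -0.664 -4.043 -0.611
v -1.838 -3.405 -1.99
v -0.782 -4.289 -0.681
v -1.849 -3.643 -2.142
v -0.793 -4.527 -0.833
v -1.75 -3.818 -2.34
v -0.694 -4.702 -1.032
v -1.563 -3.889 -2.54
v -0.507 -4.774 -1.231
v -1.331 -3.842 -2.694
v -0.275 -4.726 -1.385
v -1.108 -3.685 -2.768
v -0.052 -4.57 -1.46
f 1 38 17
f 38 12 41
f 17 41 6
f 38 41 17
f 1 17 13
f 17 6 18
f 13 18 2
f 17 18 13
f 1 13 22
f 13 2 23
f 22 23 8
f 13 23 22
f 1 22 34
f 22 8 37
f 34 37 11
f 22 37 34
f 1 34 38
f 34 11 42
f 38 42 12
f 34 42 38
f 2 18 29
f 18 6 32
f 29 32 10
f 18 32 29
f 6 41 19
f 41 12 40
f 19 40 5
f 41 40 19
f 12 42 39
f 42 11 35
f 39 35 3
f 42 35 39
f 11 37 36
f 37 8 24
f 36 24 7
f 37 24 36
f 8 23 28
f 23 2 25
f 28 25 9
f 23 25 28
f 4 30 16
f 30 10 31
f 16 31 5
f 30 31 16
f 4 16 14
f 16 5 15
f 14 15 3
f 16 15 14
f 4 14 21
f 14 3 20
f 21 20 7
f 14 20 21
f 4 21 26
f 21 7 27
f 26 27 9
f 21 27 26
f 4 26 30
f 26 9 33
f 30 33 10
f 26 33 30
f 5 31 19
f 31 10 32
f 19 32 6
f 31 32 19
f 3 15 39
f 15 5 40
f 39 40 12
f 15 40 39
f 7 20 36
f 20 3 35
f 36 35 11
f 20 35 36
f 9 27 28
f 27 7 24
f 28 24 8
f 27 24 28
f 10 33 29
f 33 9 25
f 29 25 2
f 33 25 29
f 44 43 47
f 44 47 45
f 45 47 48
f 45 48 46
f 47 43 49
f 47 49 48
f 48 49 50
f 48 50 46
f 49 43 51
f 49 51 50
f 50 51 52
f 50 52 46
f 51 43 53
f 51 53 52
f 52 53 54
f 52 54 46
f 53 43 55
f 53 55 54
f 54 55 56
f 54 56 46
f 55 43 57
f 55 57 56
f 56 57 58
f 56 58 46
f 57 43 59
f 57 59 58
f 58 59 60
f 58 60 46
f 59 43 61
f 59 61 60
f 60 61 62
f 60 62 46
f 61 43 63
f 61 63 62
f 62 63 64
f 62 64 46
f 63 43 65
f 63 65 64
f 64 65 66
f 64 66 46
f 65 43 67
f 65 67 66
f 66 67 68
f 66 68 46
f 67 43 69
f 67 69 68
f 68 69 70
f 68 70 46
f 69 43 44
f 69 44 70
f 70 44 45
f 70 45 46



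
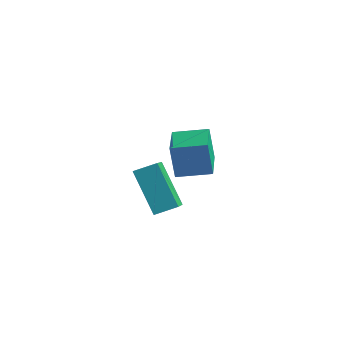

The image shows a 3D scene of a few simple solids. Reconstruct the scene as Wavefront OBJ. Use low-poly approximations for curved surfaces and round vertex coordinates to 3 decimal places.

v 1.921 -3.78 4.588
v 2.629 -3.155 4.946
v 1.331 -2.522 3.558
v 2.039 -1.897 3.916
v 3.281 -4.423 3.024
v 3.989 -3.798 3.382
v 2.691 -3.165 1.994
v 3.399 -2.54 2.352
v 1.629 -0.254 1.691
v 1.269 -0.101 3.233
v 0.771 1.301 1.337
v 0.412 1.453 2.879
v 2.948 0.527 1.921
v 2.589 0.679 3.463
v 2.091 2.081 1.567
v 1.731 2.234 3.109
f 2 4 1
f 5 2 1
f 1 4 3
f 3 5 1
f 2 8 4
f 6 2 5
f 6 8 2
f 4 8 3
f 7 5 3
f 3 8 7
f 7 6 5
f 8 6 7
f 10 12 9
f 13 10 9
f 9 12 11
f 11 13 9
f 10 16 12
f 14 10 13
f 14 16 10
f 12 16 11
f 15 13 11
f 11 16 15
f 15 14 13
f 16 14 15



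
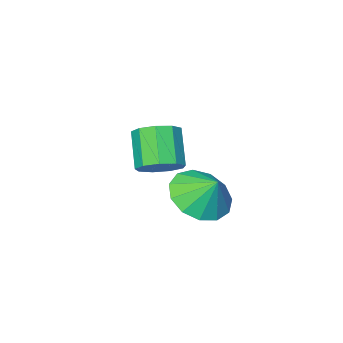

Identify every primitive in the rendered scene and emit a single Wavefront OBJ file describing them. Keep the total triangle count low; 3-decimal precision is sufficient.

v -1.066 -1.81 3.054
v -0.655 -2.428 2.73
v -1.103 -3.329 3.883
v -1.514 -2.71 4.206
v -0.329 -2.145 3.078
v -0.777 -3.046 4.23
v -0.348 -1.705 3.414
v -0.796 -2.606 4.567
v -0.703 -1.314 3.582
v -1.151 -2.215 4.735
v -1.228 -1.155 3.502
v -1.676 -2.056 4.655
v -1.677 -1.302 3.213
v -2.125 -2.203 4.366
v -1.84 -1.687 2.849
v -2.288 -2.588 4.002
v -1.641 -2.129 2.581
v -2.089 -3.03 3.734
v -1.173 -2.422 2.534
v -1.621 -3.322 3.687
v -0.656 0.987 3.31
v 0.162 0.51 3.829
v -0.804 1.673 4.17
v 0.405 0.966 3.508
v 0.312 1.429 3.124
v -0.089 1.751 2.799
v -0.67 1.831 2.636
v -1.246 1.643 2.687
v -1.636 1.247 2.935
v -1.714 0.768 3.303
v -1.456 0.359 3.673
v -0.945 0.15 3.927
v -0.342 0.206 3.985
f 2 1 5
f 2 5 3
f 3 5 6
f 3 6 4
f 5 1 7
f 5 7 6
f 6 7 8
f 6 8 4
f 7 1 9
f 7 9 8
f 8 9 10
f 8 10 4
f 9 1 11
f 9 11 10
f 10 11 12
f 10 12 4
f 11 1 13
f 11 13 12
f 12 13 14
f 12 14 4
f 13 1 15
f 13 15 14
f 14 15 16
f 14 16 4
f 15 1 17
f 15 17 16
f 16 17 18
f 16 18 4
f 17 1 19
f 17 19 18
f 18 19 20
f 18 20 4
f 19 1 2
f 19 2 20
f 20 2 3
f 20 3 4
f 22 21 24
f 22 24 23
f 24 21 25
f 24 25 23
f 25 21 26
f 25 26 23
f 26 21 27
f 26 27 23
f 27 21 28
f 27 28 23
f 28 21 29
f 28 29 23
f 29 21 30
f 29 30 23
f 30 21 31
f 30 31 23
f 31 21 32
f 31 32 23
f 32 21 33
f 32 33 23
f 33 21 22
f 33 22 23



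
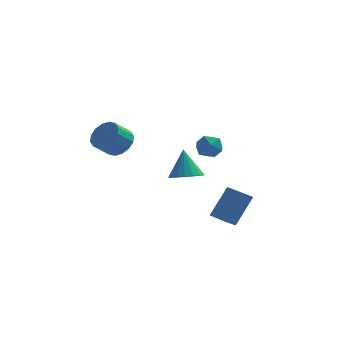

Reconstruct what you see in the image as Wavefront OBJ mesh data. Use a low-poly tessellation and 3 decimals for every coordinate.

v 1.753 -0.007 -3.684
v 1.255 -0.48 -3.219
v 0.916 0.867 -3.693
v 0.417 0.394 -3.228
v 2.563 0.786 -2.012
v 2.064 0.313 -1.547
v 1.725 1.66 -2.021
v 1.227 1.187 -1.556
v -3.619 -3.209 3.173
v -2.915 -3.663 3.44
v -3.576 -4.246 4.194
v -4.281 -3.791 3.927
v -2.928 -3.297 3.711
v -3.59 -3.88 4.465
v -3.127 -2.908 3.837
v -3.788 -3.49 4.591
v -3.458 -2.598 3.786
v -4.119 -3.181 4.54
v -3.832 -2.453 3.571
v -4.493 -3.036 4.325
v -4.149 -2.51 3.248
v -4.81 -3.092 4.003
v -4.324 -2.754 2.906
v -4.985 -3.337 3.66
v -4.31 -3.12 2.635
v -4.972 -3.703 3.389
v -4.112 -3.51 2.509
v -4.773 -4.092 3.263
v -3.781 -3.819 2.56
v -4.442 -4.402 3.314
v -3.407 -3.964 2.775
v -4.068 -4.547 3.529
v -3.09 -3.908 3.097
v -3.751 -4.49 3.852
v 0.167 3.773 0.893
v 0.769 3.563 0.361
v -0.489 2.637 0.599
v 0.113 2.427 0.067
v 0.264 2.433 0.884
v 0.669 3.135 1.065
v -0.389 3.065 -0.105
v 0.016 3.767 0.076
v 0.425 3.125 -0.256
v 0.829 2.734 0.356
v -0.549 3.466 0.604
v -0.145 3.075 1.216
v -0.436 -2.961 0.956
v 0.423 -3.095 1.148
v -0.664 -2.259 2.464
v 0.425 -2.736 0.981
v 0.257 -2.422 0.809
v -0.049 -2.214 0.666
v -0.431 -2.154 0.581
v -0.814 -2.254 0.569
v -1.122 -2.495 0.634
v -1.294 -2.827 0.763
v -1.296 -3.186 0.93
v -1.128 -3.501 1.102
v -0.823 -3.709 1.245
v -0.441 -3.768 1.331
v -0.058 -3.668 1.342
v 0.251 -3.428 1.277
f 2 4 1
f 5 2 1
f 1 4 3
f 3 5 1
f 2 8 4
f 6 2 5
f 6 8 2
f 4 8 3
f 7 5 3
f 3 8 7
f 7 6 5
f 8 6 7
f 10 9 13
f 10 13 11
f 11 13 14
f 11 14 12
f 13 9 15
f 13 15 14
f 14 15 16
f 14 16 12
f 15 9 17
f 15 17 16
f 16 17 18
f 16 18 12
f 17 9 19
f 17 19 18
f 18 19 20
f 18 20 12
f 19 9 21
f 19 21 20
f 20 21 22
f 20 22 12
f 21 9 23
f 21 23 22
f 22 23 24
f 22 24 12
f 23 9 25
f 23 25 24
f 24 25 26
f 24 26 12
f 25 9 27
f 25 27 26
f 26 27 28
f 26 28 12
f 27 9 29
f 27 29 28
f 28 29 30
f 28 30 12
f 29 9 31
f 29 31 30
f 30 31 32
f 30 32 12
f 31 9 33
f 31 33 32
f 32 33 34
f 32 34 12
f 33 9 10
f 33 10 34
f 34 10 11
f 34 11 12
f 35 46 40
f 35 40 36
f 35 36 42
f 35 42 45
f 35 45 46
f 36 40 44
f 40 46 39
f 46 45 37
f 45 42 41
f 42 36 43
f 38 44 39
f 38 39 37
f 38 37 41
f 38 41 43
f 38 43 44
f 39 44 40
f 37 39 46
f 41 37 45
f 43 41 42
f 44 43 36
f 48 47 50
f 48 50 49
f 50 47 51
f 50 51 49
f 51 47 52
f 51 52 49
f 52 47 53
f 52 53 49
f 53 47 54
f 53 54 49
f 54 47 55
f 54 55 49
f 55 47 56
f 55 56 49
f 56 47 57
f 56 57 49
f 57 47 58
f 57 58 49
f 58 47 59
f 58 59 49
f 59 47 60
f 59 60 49
f 60 47 61
f 60 61 49
f 61 47 62
f 61 62 49
f 62 47 48
f 62 48 49



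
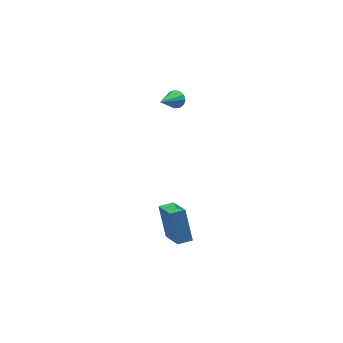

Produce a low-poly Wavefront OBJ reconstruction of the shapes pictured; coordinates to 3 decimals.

v 3.026 3.919 2.643
v 3.487 3.601 2.796
v 1.934 2.821 3.657
v 3.458 3.837 3.021
v 3.293 4.098 3.126
v 3.043 4.303 3.077
v 2.787 4.385 2.891
v 2.607 4.32 2.626
v 2.56 4.126 2.367
v 2.661 3.867 2.195
v 2.878 3.625 2.166
v 3.142 3.475 2.288
v 3.369 3.466 2.523
v 0.953 -2.816 -2.27
v 1.207 -4.411 -1.287
v 0.794 -1.82 -0.613
v 1.048 -3.414 0.37
v 1.772 -2.686 -2.27
v 2.026 -4.28 -1.287
v 1.613 -1.689 -0.613
v 1.867 -3.284 0.37
f 2 1 4
f 2 4 3
f 4 1 5
f 4 5 3
f 5 1 6
f 5 6 3
f 6 1 7
f 6 7 3
f 7 1 8
f 7 8 3
f 8 1 9
f 8 9 3
f 9 1 10
f 9 10 3
f 10 1 11
f 10 11 3
f 11 1 12
f 11 12 3
f 12 1 13
f 12 13 3
f 13 1 2
f 13 2 3
f 15 17 14
f 18 15 14
f 14 17 16
f 16 18 14
f 15 21 17
f 19 15 18
f 19 21 15
f 17 21 16
f 20 18 16
f 16 21 20
f 20 19 18
f 21 19 20



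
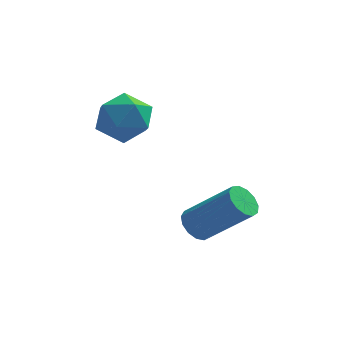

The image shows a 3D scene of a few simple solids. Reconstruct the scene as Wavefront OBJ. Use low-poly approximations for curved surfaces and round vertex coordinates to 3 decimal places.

v 1.901 -2.654 -4.428
v 2.275 -2.725 -4.839
v 3.573 -3.037 -3.602
v 3.199 -2.966 -3.192
v 2.28 -2.418 -4.767
v 3.578 -2.73 -3.53
v 2.164 -2.186 -4.587
v 3.462 -2.498 -3.35
v 1.965 -2.102 -4.357
v 3.263 -2.414 -3.12
v 1.746 -2.194 -4.149
v 3.044 -2.506 -2.913
v 1.575 -2.432 -4.031
v 2.874 -2.743 -2.794
v 1.509 -2.74 -4.038
v 2.807 -3.052 -2.801
v 1.566 -3.021 -4.17
v 2.864 -3.333 -2.933
v 1.73 -3.186 -4.383
v 3.028 -3.497 -3.146
v 1.948 -3.181 -4.611
v 3.247 -3.493 -3.374
v 2.151 -3.01 -4.781
v 3.45 -3.322 -3.544
v -0.13 0.573 -1.809
v 0.334 -0.056 -2.305
v -0.814 -0.524 -1.055
v -0.35 -1.153 -1.551
v 0.099 -0.623 -0.939
v 0.522 0.055 -1.406
v -1.002 -0.635 -1.954
v -0.579 0.043 -2.421
v -0.205 -0.803 -2.394
v 0.475 -0.796 -1.767
v -0.955 0.216 -1.593
v -0.275 0.223 -0.966
f 2 1 5
f 2 5 3
f 3 5 6
f 3 6 4
f 5 1 7
f 5 7 6
f 6 7 8
f 6 8 4
f 7 1 9
f 7 9 8
f 8 9 10
f 8 10 4
f 9 1 11
f 9 11 10
f 10 11 12
f 10 12 4
f 11 1 13
f 11 13 12
f 12 13 14
f 12 14 4
f 13 1 15
f 13 15 14
f 14 15 16
f 14 16 4
f 15 1 17
f 15 17 16
f 16 17 18
f 16 18 4
f 17 1 19
f 17 19 18
f 18 19 20
f 18 20 4
f 19 1 21
f 19 21 20
f 20 21 22
f 20 22 4
f 21 1 23
f 21 23 22
f 22 23 24
f 22 24 4
f 23 1 2
f 23 2 24
f 24 2 3
f 24 3 4
f 25 36 30
f 25 30 26
f 25 26 32
f 25 32 35
f 25 35 36
f 26 30 34
f 30 36 29
f 36 35 27
f 35 32 31
f 32 26 33
f 28 34 29
f 28 29 27
f 28 27 31
f 28 31 33
f 28 33 34
f 29 34 30
f 27 29 36
f 31 27 35
f 33 31 32
f 34 33 26



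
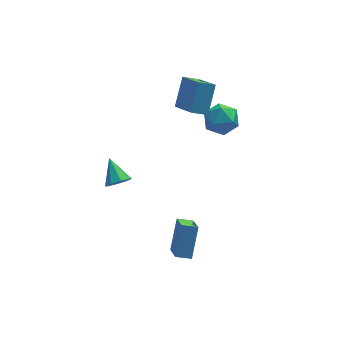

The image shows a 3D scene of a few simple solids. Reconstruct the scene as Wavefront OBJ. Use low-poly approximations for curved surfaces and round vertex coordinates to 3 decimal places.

v -3.347 -1.979 0.361
v -2.768 -2.2 0.835
v -3.613 -0.661 1.299
v -2.579 -1.846 0.392
v -2.84 -1.571 -0.069
v -3.398 -1.534 -0.278
v -3.926 -1.758 -0.113
v -4.115 -2.112 0.329
v -3.854 -2.387 0.79
v -3.296 -2.424 0.999
v -0.79 -3.551 -5.071
v -0.82 -4.98 -4.044
v -0.178 -2.406 -3.459
v -0.208 -3.835 -2.432
v 0.108 -3.725 -5.288
v 0.078 -5.154 -4.261
v 0.72 -2.58 -3.676
v 0.69 -4.009 -2.649
v 0.856 2.968 1.444
v 1.401 1.169 2.587
v 1.548 4.142 2.962
v 2.092 2.344 4.105
v 1.828 2.976 0.995
v 2.372 1.178 2.138
v 2.519 4.151 2.513
v 3.064 2.352 3.656
v 2.6 3.103 0.349
v 3.042 3.584 -0.618
v 4.018 1.856 0.378
v 4.46 2.337 -0.589
v 4.479 2.928 0.417
v 3.603 3.698 0.399
v 3.457 1.742 -0.639
v 2.581 2.512 -0.657
v 3.572 2.742 -1.229
v 4.203 3.475 -0.576
v 2.857 1.965 0.336
v 3.488 2.698 0.989
f 2 1 4
f 2 4 3
f 4 1 5
f 4 5 3
f 5 1 6
f 5 6 3
f 6 1 7
f 6 7 3
f 7 1 8
f 7 8 3
f 8 1 9
f 8 9 3
f 9 1 10
f 9 10 3
f 10 1 2
f 10 2 3
f 12 14 11
f 15 12 11
f 11 14 13
f 13 15 11
f 12 18 14
f 16 12 15
f 16 18 12
f 14 18 13
f 17 15 13
f 13 18 17
f 17 16 15
f 18 16 17
f 20 22 19
f 23 20 19
f 19 22 21
f 21 23 19
f 20 26 22
f 24 20 23
f 24 26 20
f 22 26 21
f 25 23 21
f 21 26 25
f 25 24 23
f 26 24 25
f 27 38 32
f 27 32 28
f 27 28 34
f 27 34 37
f 27 37 38
f 28 32 36
f 32 38 31
f 38 37 29
f 37 34 33
f 34 28 35
f 30 36 31
f 30 31 29
f 30 29 33
f 30 33 35
f 30 35 36
f 31 36 32
f 29 31 38
f 33 29 37
f 35 33 34
f 36 35 28

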